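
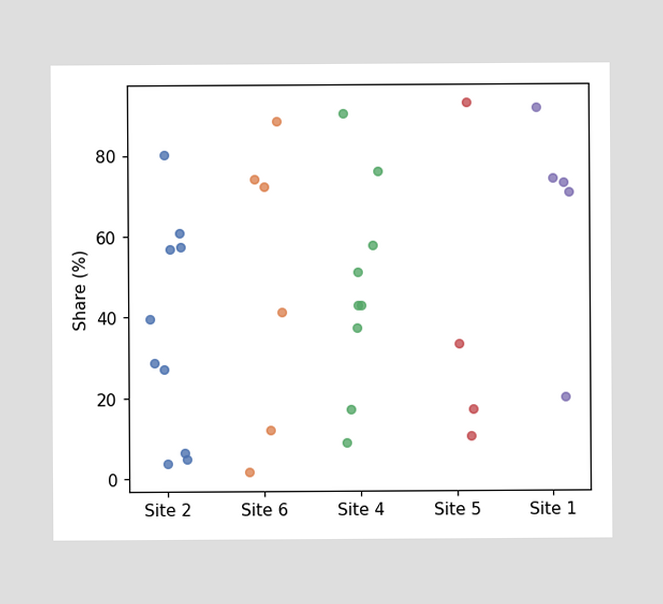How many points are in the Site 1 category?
5

Counting the markers in the Site 1 column gives 5.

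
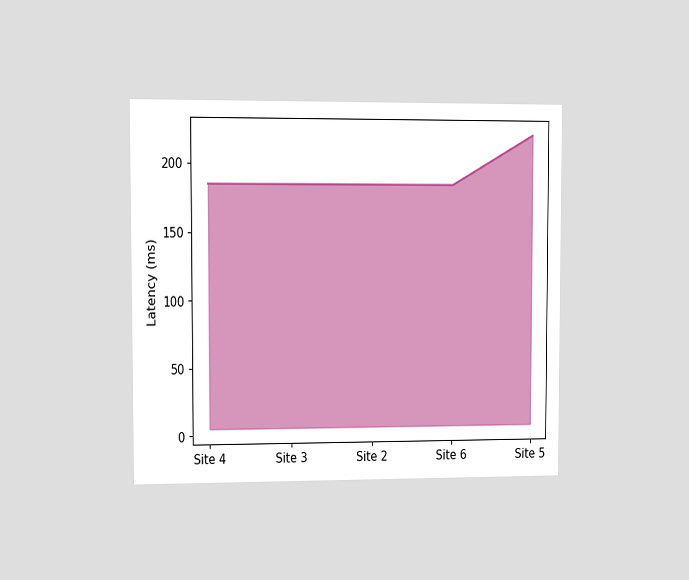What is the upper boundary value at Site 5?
222ms

The chart is viewed at a slight angle. At Site 5 the upper boundary is at 222ms.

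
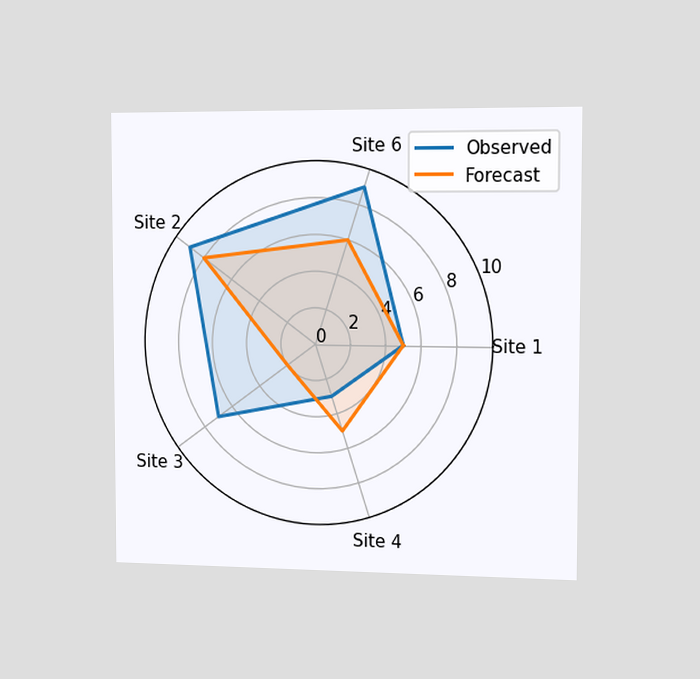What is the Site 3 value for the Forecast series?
The chart is viewed slightly from the right. On the Site 3 axis, Forecast reaches 2.

2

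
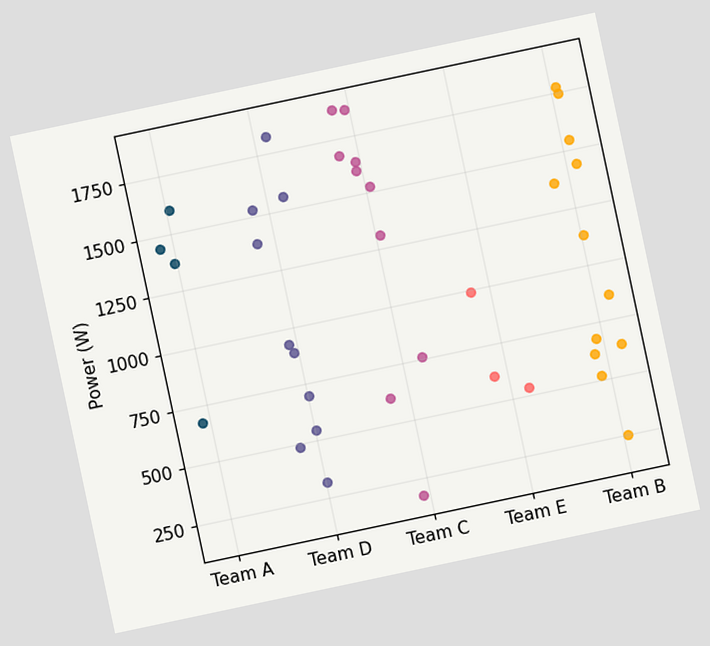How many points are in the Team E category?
The chart is tilted about 12° counter-clockwise. Counting the markers in the Team E column gives 3.

3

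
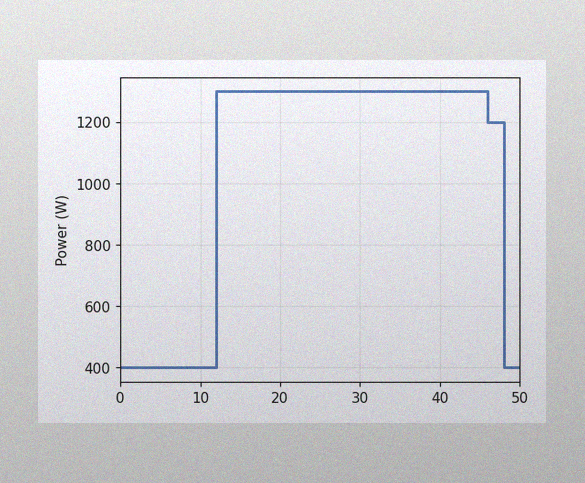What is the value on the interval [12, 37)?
1300W

The image has some photo noise and uneven lighting. On [12, 37) the step sits at 1300W.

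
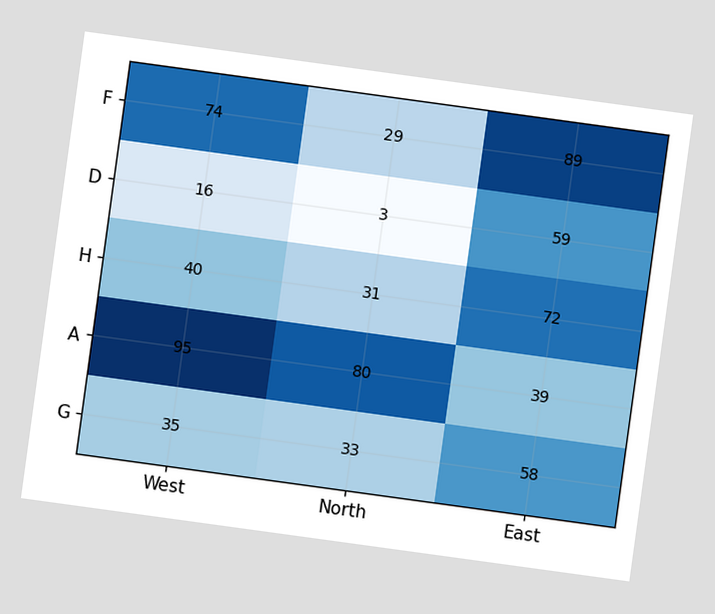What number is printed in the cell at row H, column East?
72

The chart is tilted about 8° clockwise. The (H, East) cell reads 72.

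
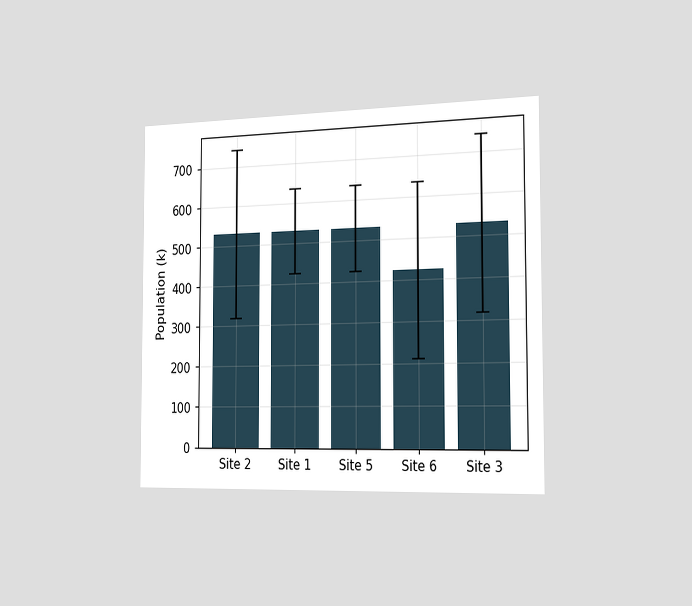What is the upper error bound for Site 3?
742k

The chart is viewed slightly from the right. The Site 3 bar's upper whisker reaches 742k.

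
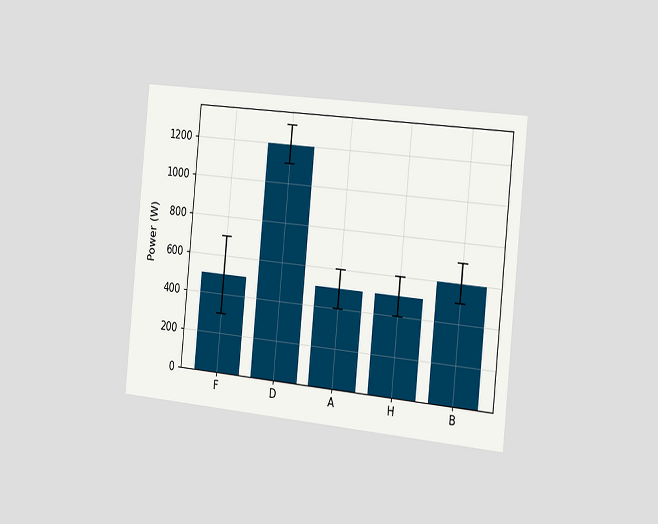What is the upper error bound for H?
600W

The chart is tilted about 6° clockwise and viewed slightly from the right. The H bar's upper whisker reaches 600W.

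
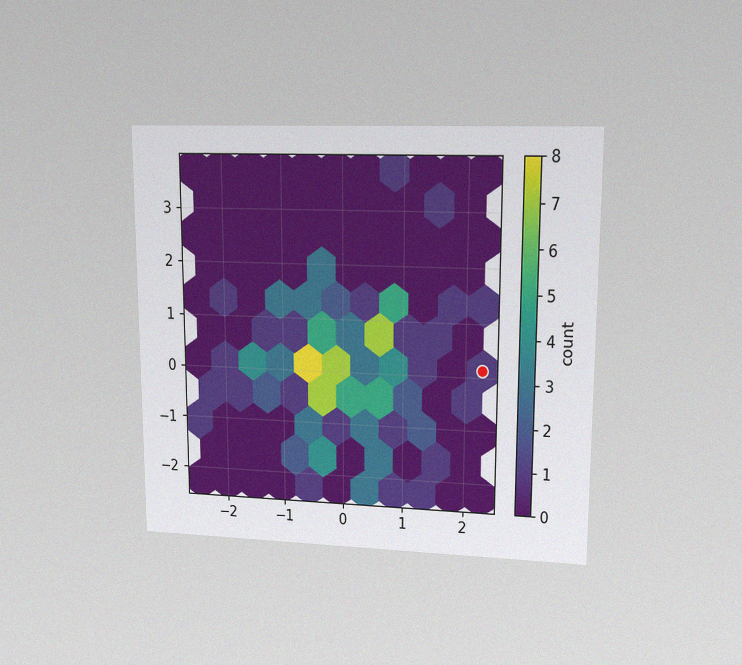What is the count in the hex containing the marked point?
1

The chart is viewed at a slight angle, with some photo noise. The marked hex reads 1 on the colorbar.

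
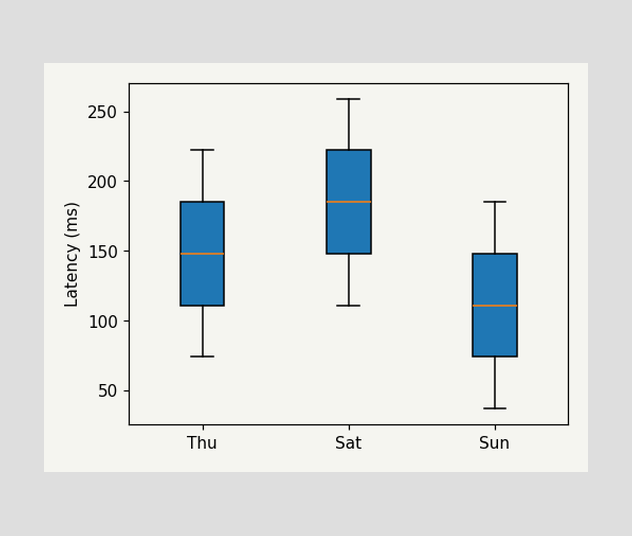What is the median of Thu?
148ms

The median line in the Thu box sits at 148ms.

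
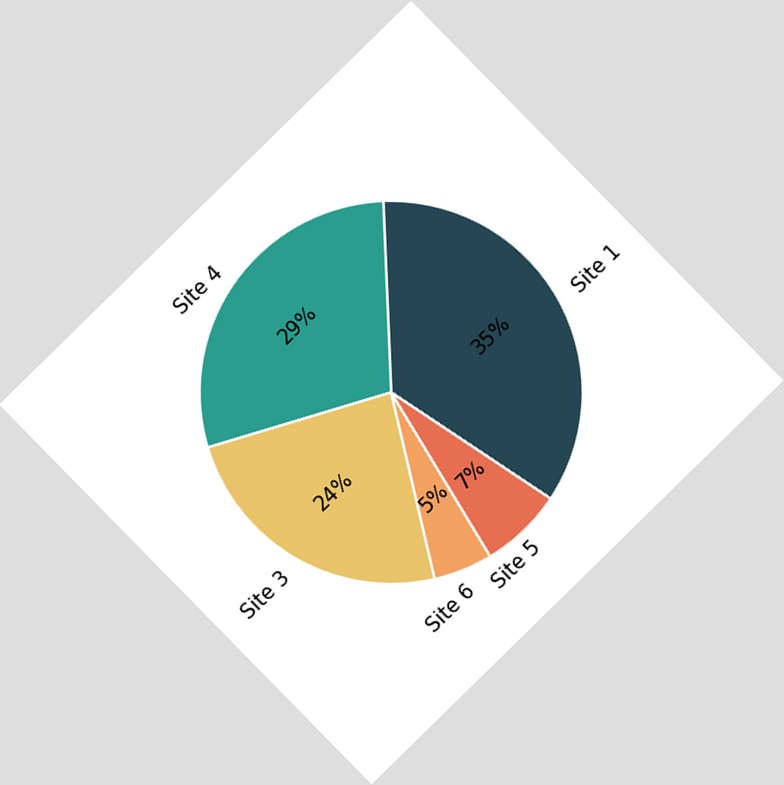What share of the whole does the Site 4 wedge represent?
29%

The chart is tilted about 44° counter-clockwise. The Site 4 slice takes up 29% of the pie.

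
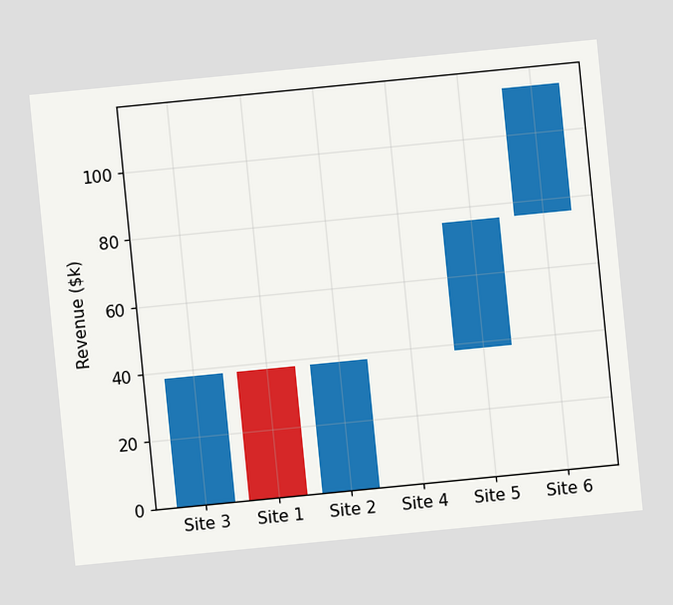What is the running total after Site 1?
The chart is tilted about 6° counter-clockwise. After Site 1 the running total reaches $0k.

$0k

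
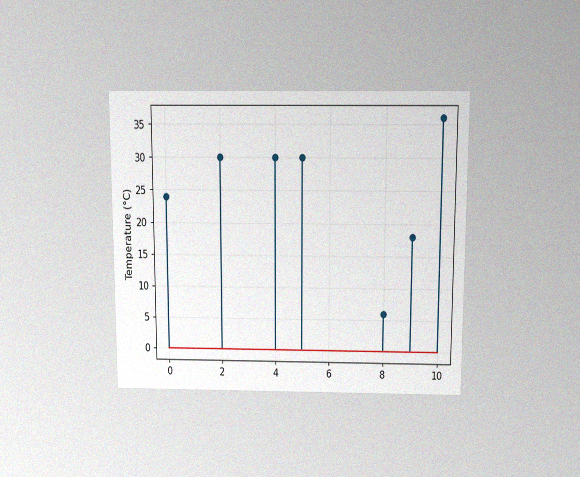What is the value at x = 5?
30°C

The chart is viewed slightly from above, with some photo noise. The stem at x=5 reaches 30°C.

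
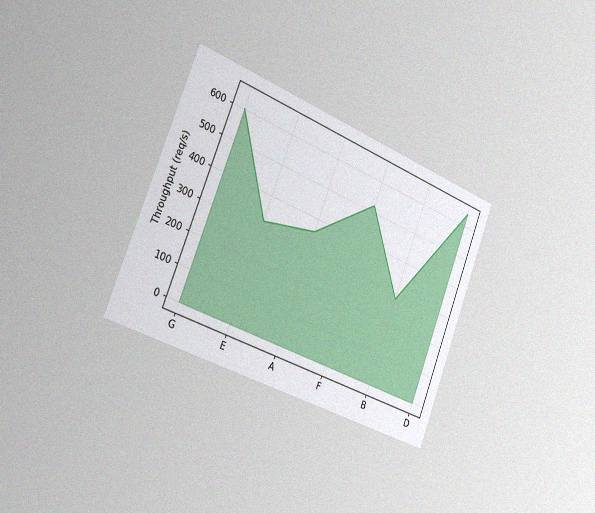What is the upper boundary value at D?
The chart is tilted about 21° clockwise and viewed slightly from the left, with some photo noise. At D the upper boundary is at 640req/s.

640req/s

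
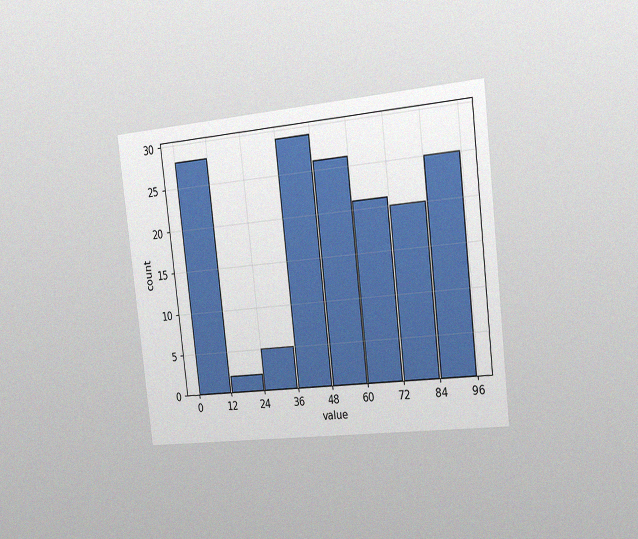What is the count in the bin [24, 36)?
5

The chart is tilted about 7° counter-clockwise and viewed slightly from the right, with some photo noise. The [24, 36) bin has height 5.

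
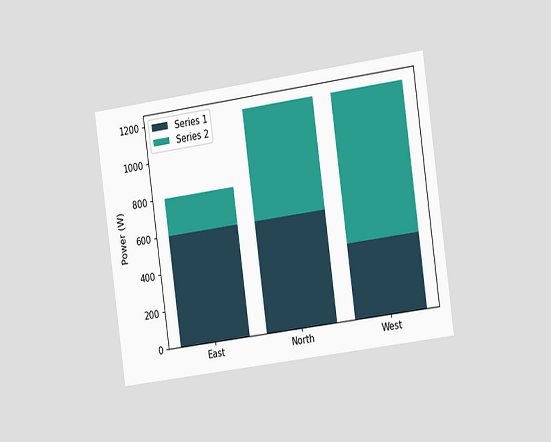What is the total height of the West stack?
1200W

The chart is tilted about 8° counter-clockwise and viewed slightly from the right. The West stack's top reaches 1200W on the y-axis.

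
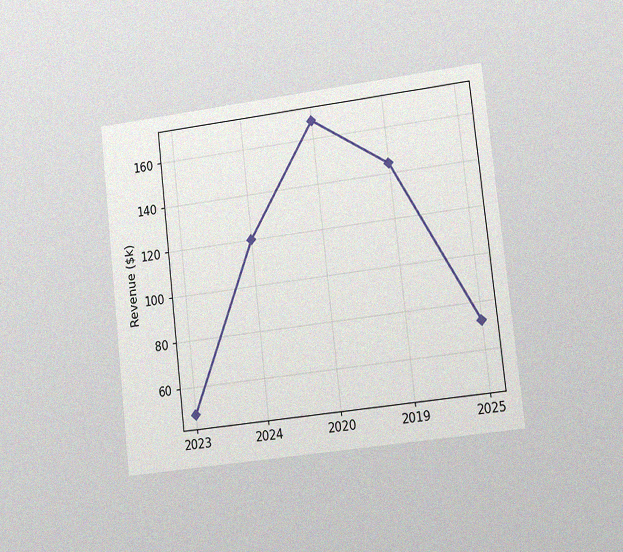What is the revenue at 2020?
The chart is tilted about 6° counter-clockwise and viewed slightly from the right, with some photo noise. At 2020, the line is at $168k.

$168k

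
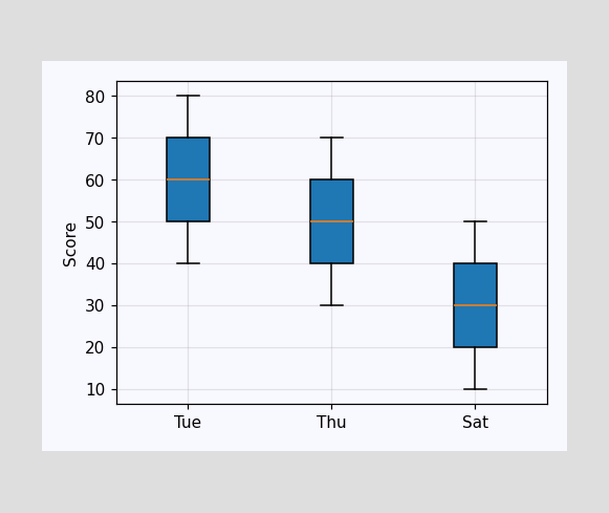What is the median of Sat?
30

The median line in the Sat box sits at 30.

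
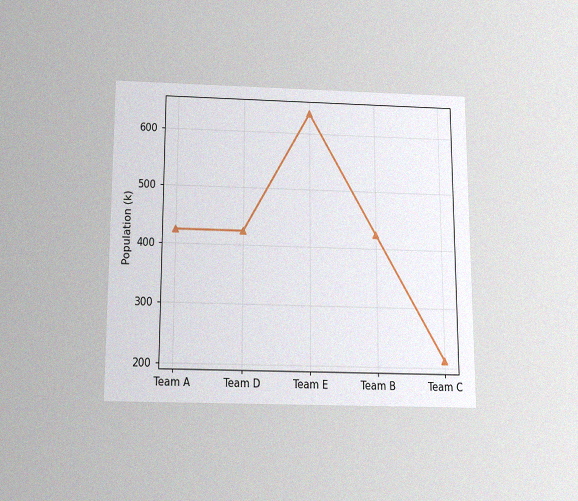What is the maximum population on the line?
636k

The chart is viewed slightly from below, with some photo noise. The highest point is at Team E, and reading across to the y-axis gives 636k.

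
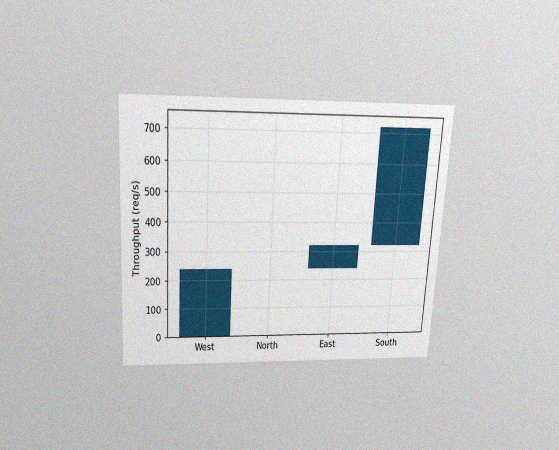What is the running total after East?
320req/s

The chart is tilted about 3° clockwise and viewed slightly from above, with some photo noise. After East the running total reaches 320req/s.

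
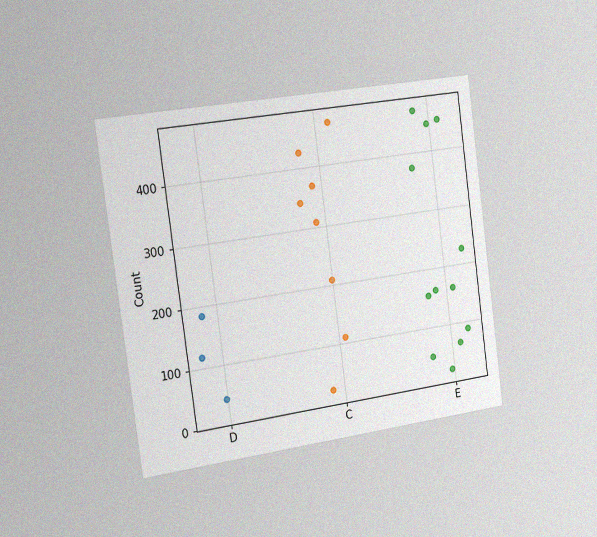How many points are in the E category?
The chart is tilted about 8° counter-clockwise and viewed slightly from the left, with some photo noise. Counting the markers in the E column gives 12.

12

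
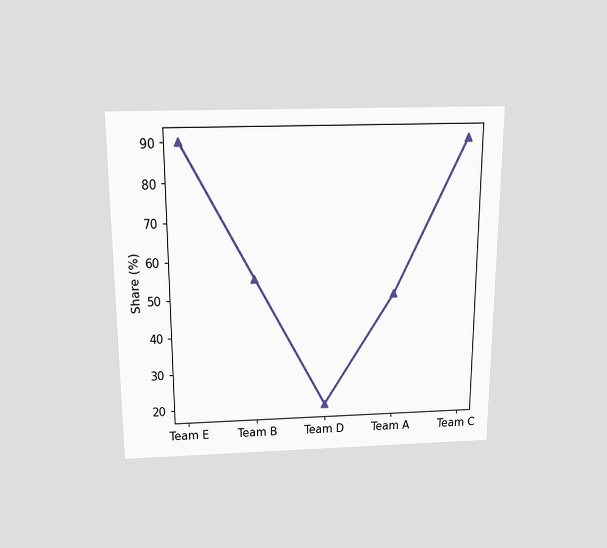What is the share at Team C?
The chart is viewed slightly from above. At Team C, the line is at 90%.

90%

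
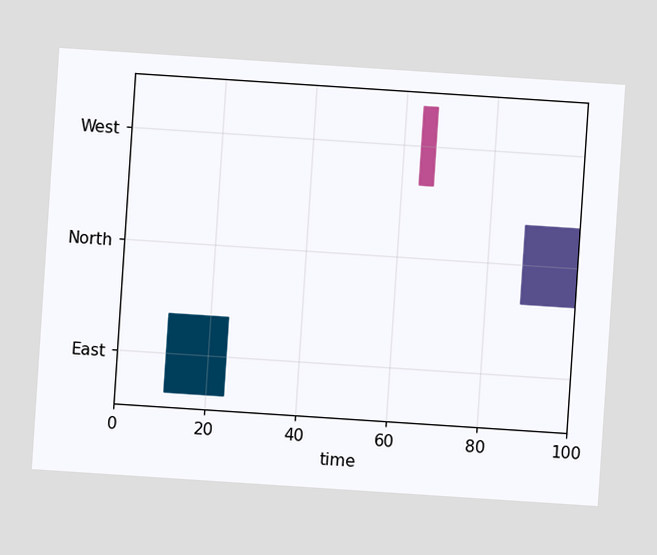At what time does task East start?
The chart is tilted about 4° clockwise. The East bar begins at t=11.

11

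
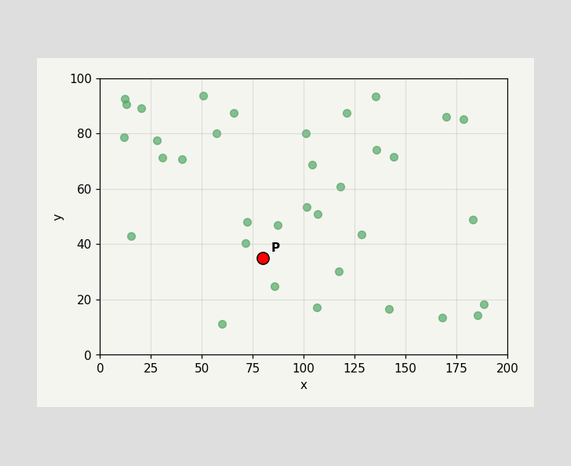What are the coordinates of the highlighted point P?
(80, 35)

Following the gridlines from P to each axis, P sits at (80, 35).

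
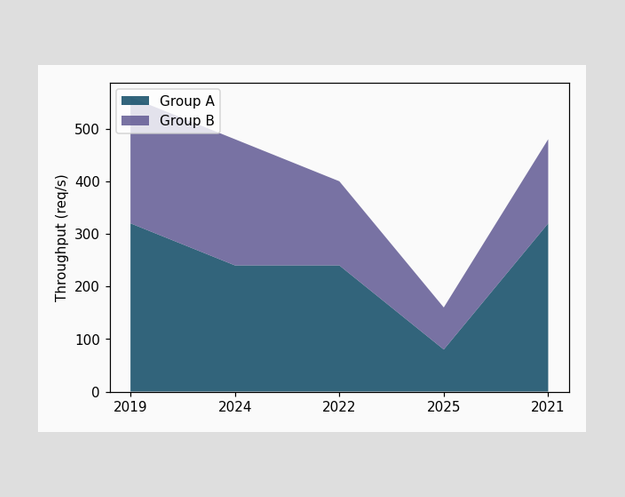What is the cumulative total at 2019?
560req/s

The stacked total at 2019 reaches 560req/s.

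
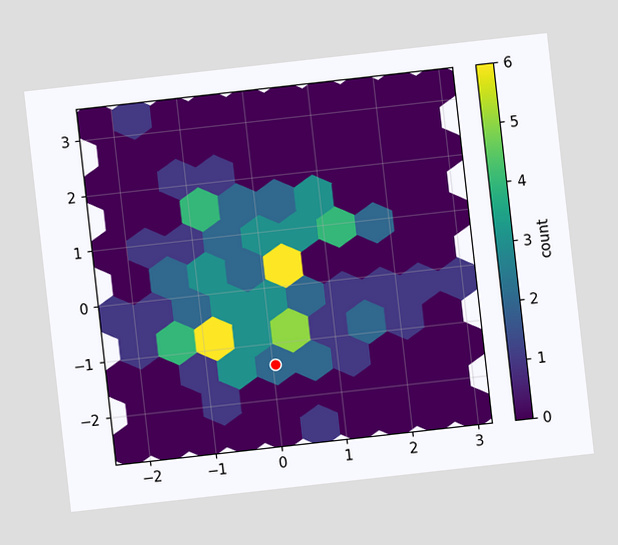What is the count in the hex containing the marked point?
2

The chart is tilted about 6° counter-clockwise. The marked hex reads 2 on the colorbar.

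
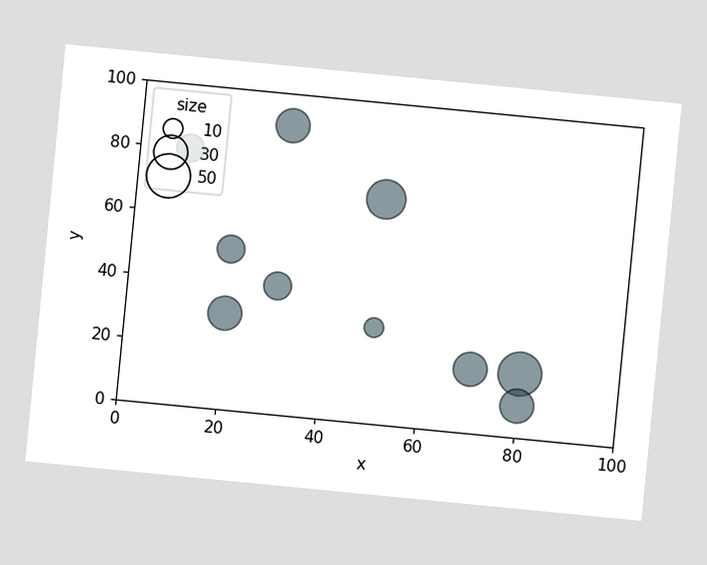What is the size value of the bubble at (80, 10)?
30

The chart is tilted about 6° clockwise. Matching the bubble at (80, 10) against the size legend gives 30.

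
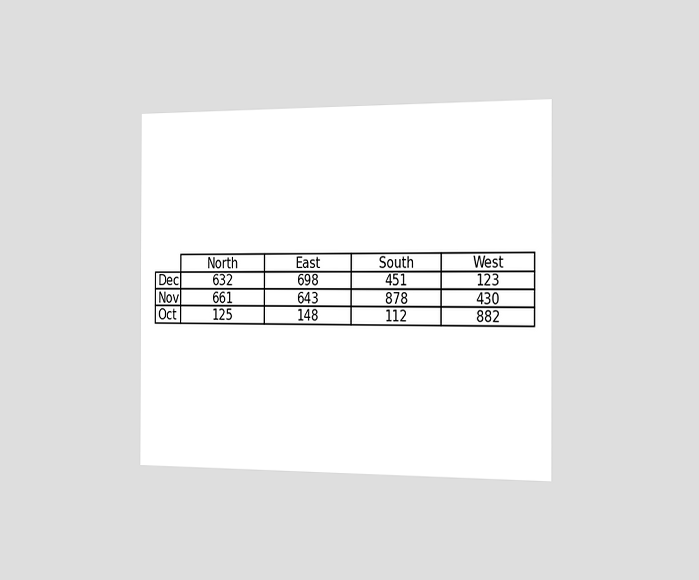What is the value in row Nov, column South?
878

The chart is viewed slightly from the right. The (Nov, South) cell reads 878.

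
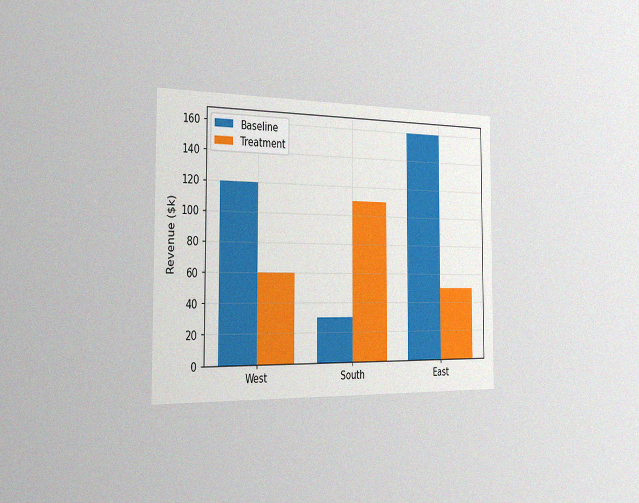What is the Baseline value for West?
$120k

The chart is viewed slightly from the left, with some photo noise. The Baseline bar at West reaches $120k on the y-axis.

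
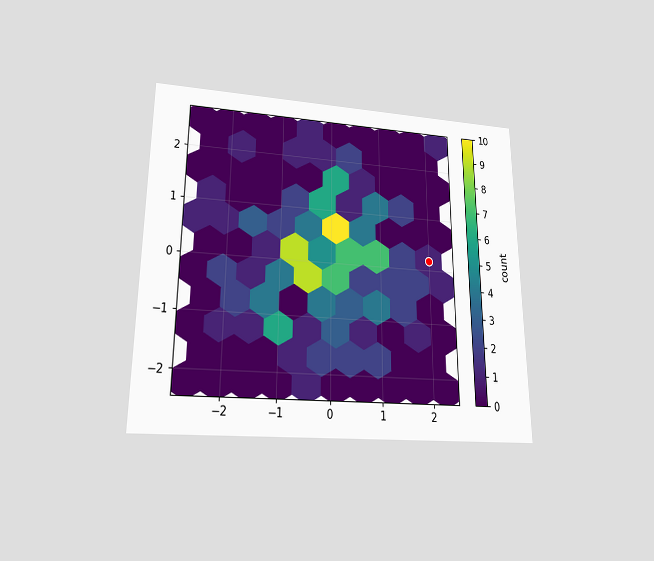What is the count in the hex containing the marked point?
The chart is viewed slightly from below. The marked hex reads 1 on the colorbar.

1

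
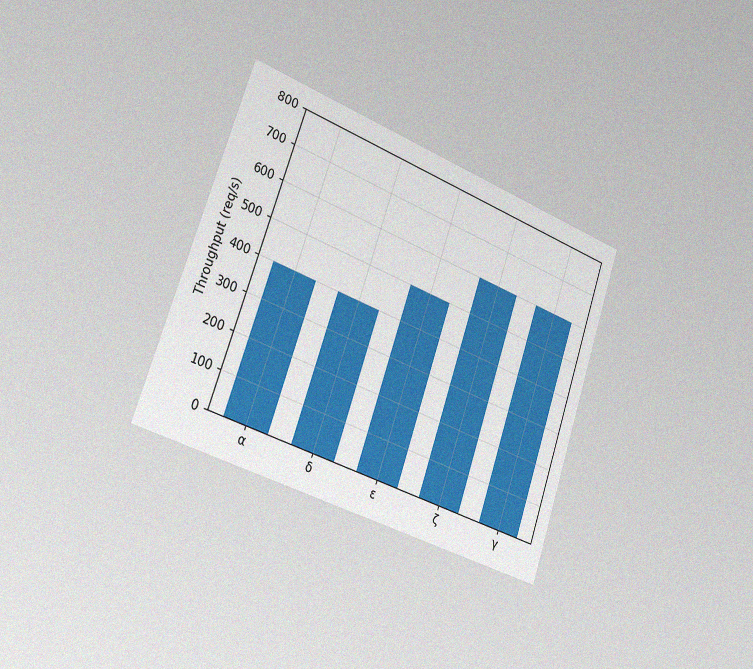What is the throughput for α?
400req/s

The chart is tilted about 19° clockwise and viewed slightly from the left, with some photo noise. Reading along the chart's y-axis, the α bar reaches 400req/s.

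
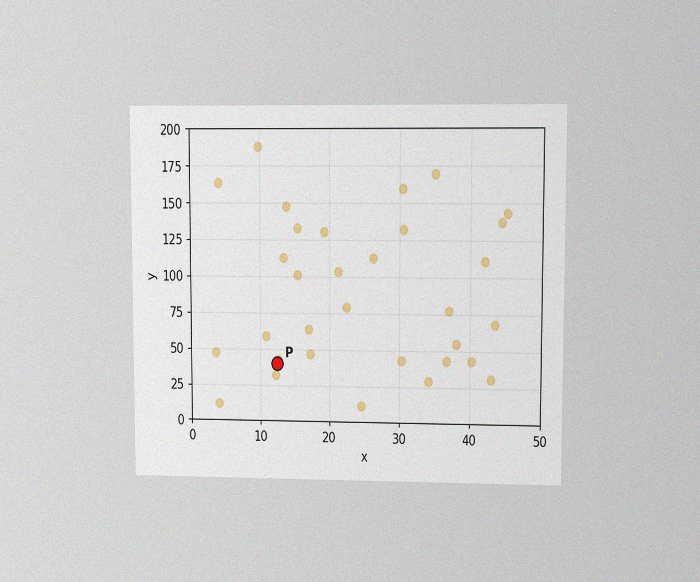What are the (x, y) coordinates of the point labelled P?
The chart is viewed at a slight angle, with some photo noise. Following the gridlines from P to each axis, P sits at (12.5, 40).

(12.5, 40)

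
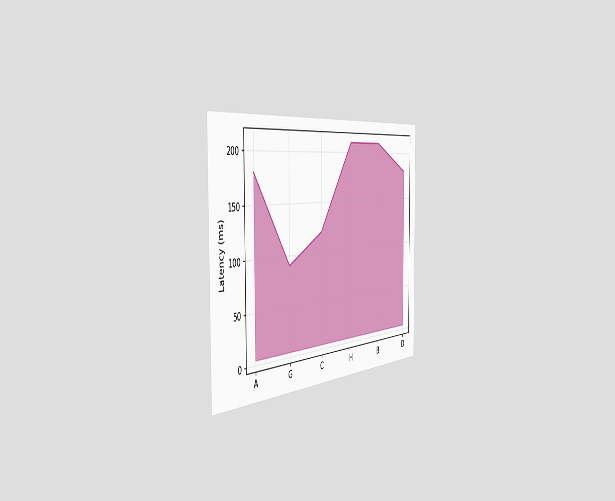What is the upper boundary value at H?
210ms

The chart is viewed slightly from the left. At H the upper boundary is at 210ms.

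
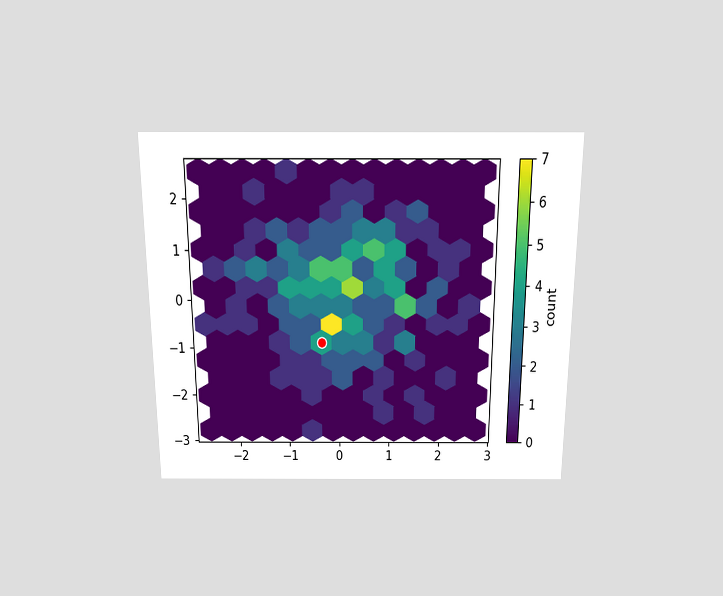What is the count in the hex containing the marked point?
The chart is viewed slightly from above. The marked hex reads 4 on the colorbar.

4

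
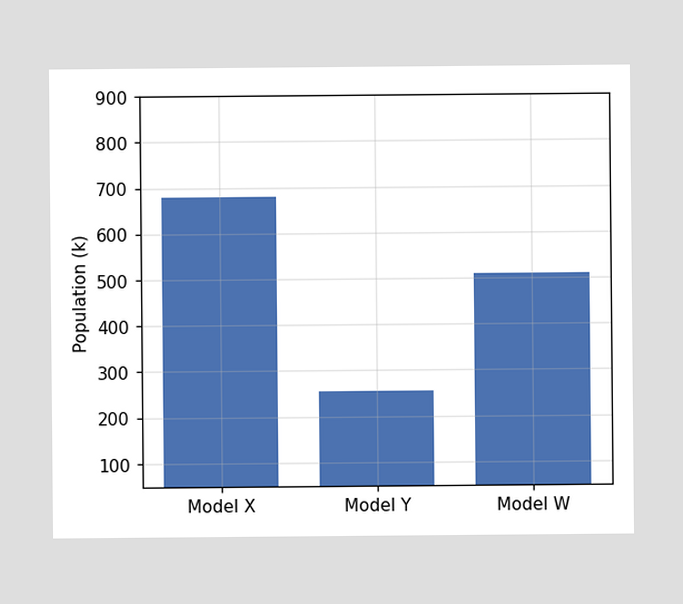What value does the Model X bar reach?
Reading along the chart's y-axis, the Model X bar reaches 680k.

680k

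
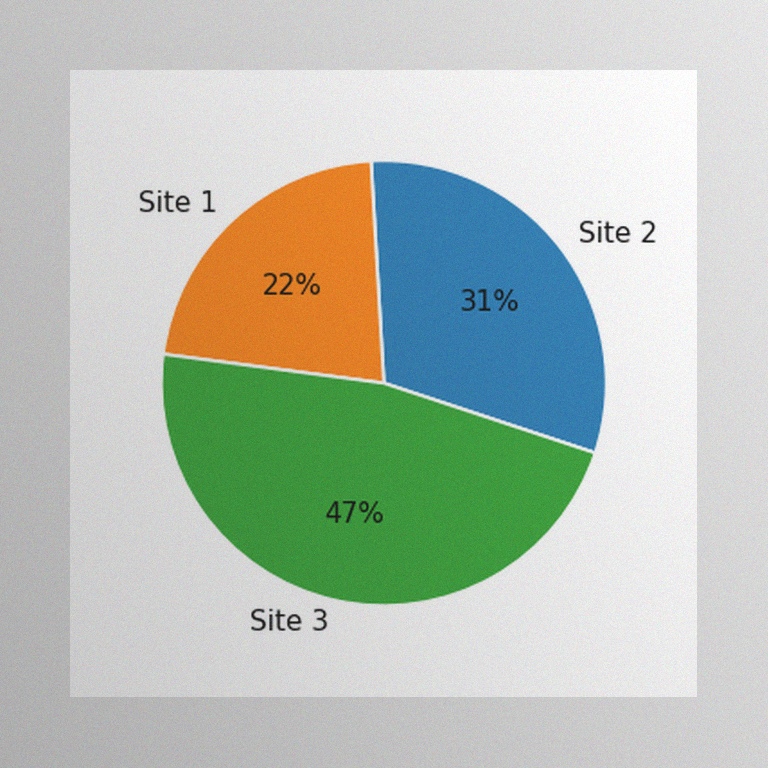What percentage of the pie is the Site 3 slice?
The image has some photo noise and uneven lighting. The Site 3 slice takes up 47% of the pie.

47%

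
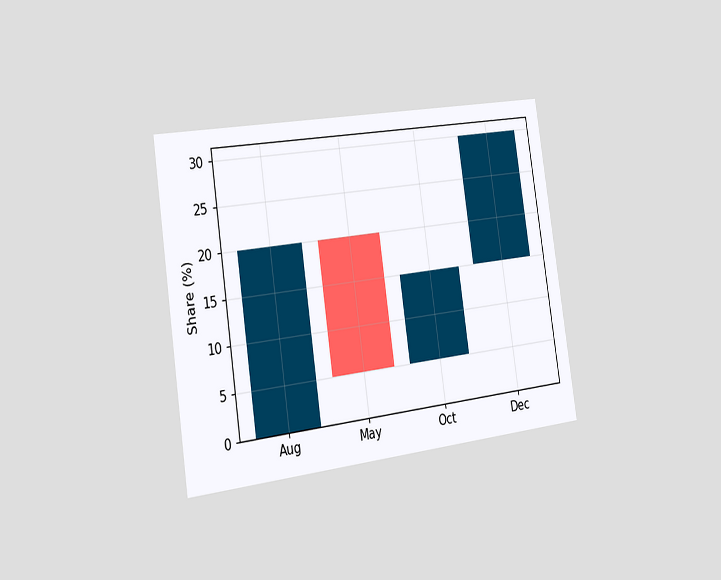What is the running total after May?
5%

The chart is tilted about 8° counter-clockwise and viewed slightly from the left. After May the running total reaches 5%.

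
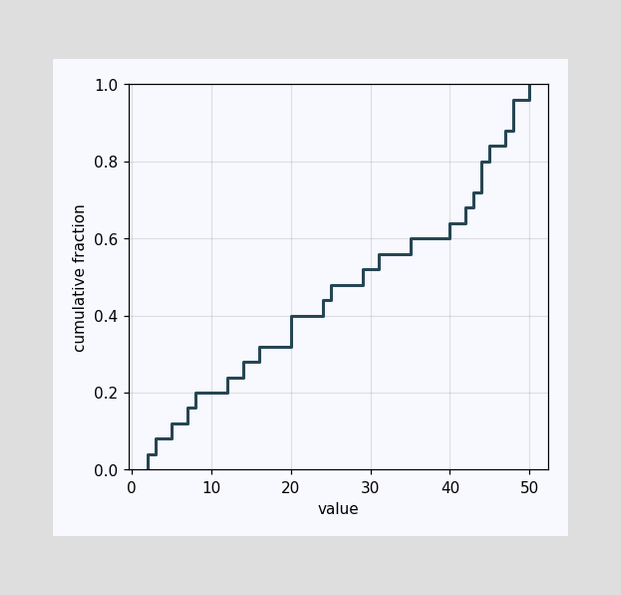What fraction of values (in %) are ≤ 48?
96%

At x=48 the ECDF step is at 96%.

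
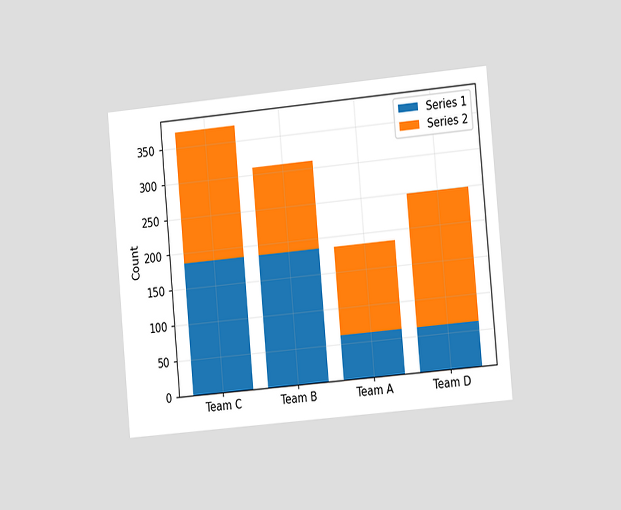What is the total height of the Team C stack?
372

The chart is tilted about 5° counter-clockwise and viewed slightly from the right. The Team C stack's top reaches 372 on the y-axis.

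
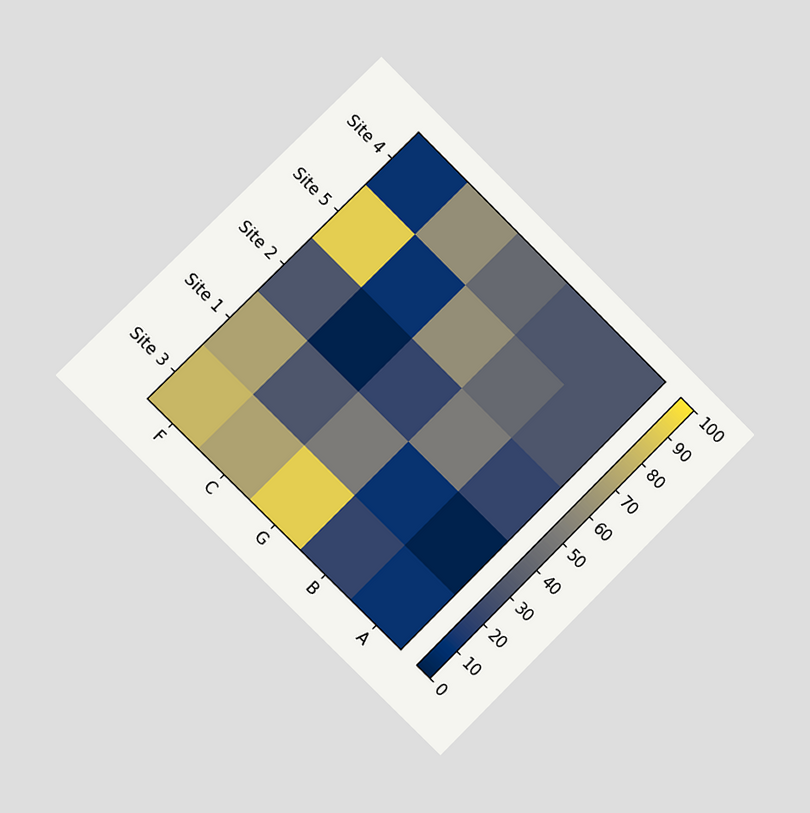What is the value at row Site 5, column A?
30

The chart is tilted about 45° clockwise and viewed slightly from the left. Matching cell (Site 5, A) against the colorbar gives 30.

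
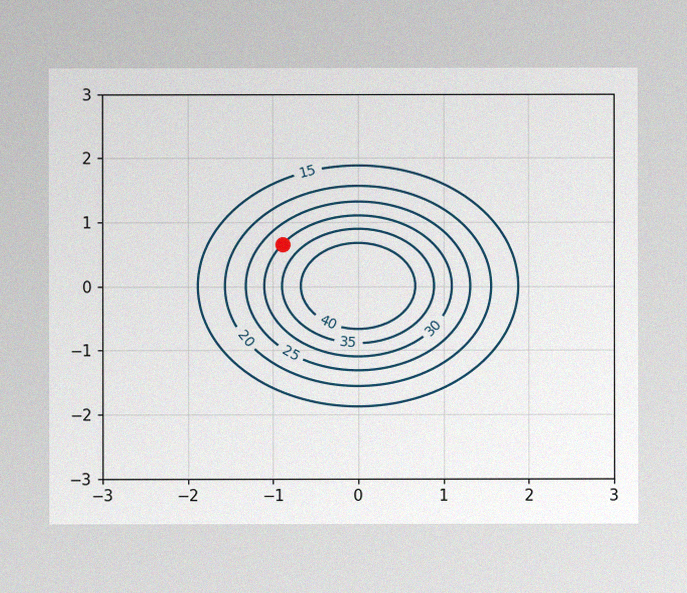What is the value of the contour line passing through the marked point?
The image has some photo noise and uneven lighting. The marked point sits on the contour labelled 30.

30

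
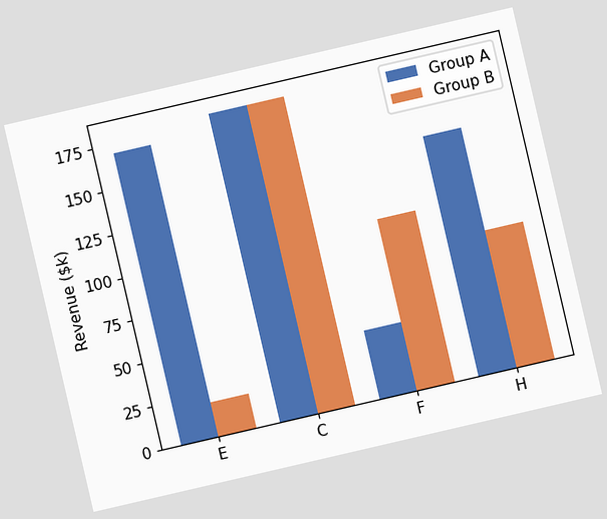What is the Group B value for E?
$20k

The chart is tilted about 13° counter-clockwise. The Group B bar at E reaches $20k on the y-axis.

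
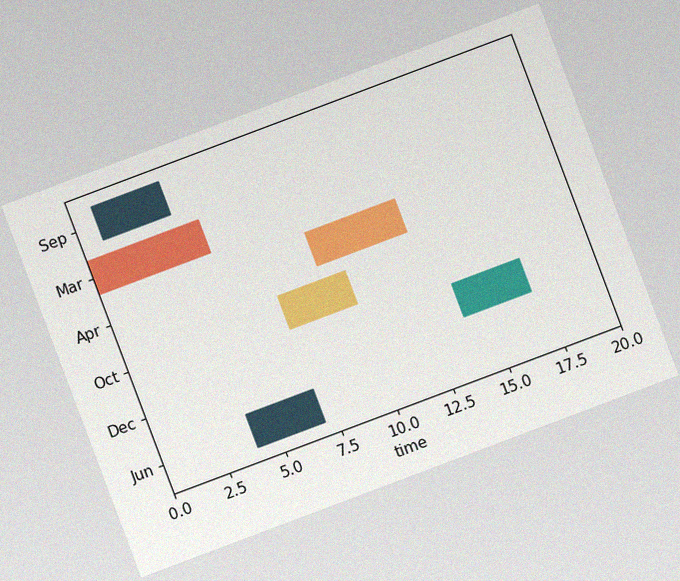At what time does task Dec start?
14

The chart is tilted about 21° counter-clockwise, with some photo noise. The Dec bar begins at t=14.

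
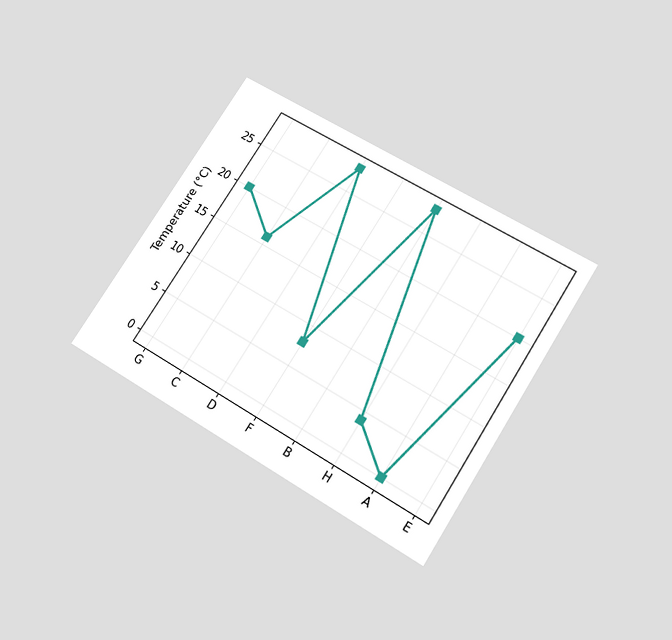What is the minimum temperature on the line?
The chart is tilted about 33° clockwise and viewed slightly from below. The lowest point is at A, and reading across to the y-axis gives 0°C.

0°C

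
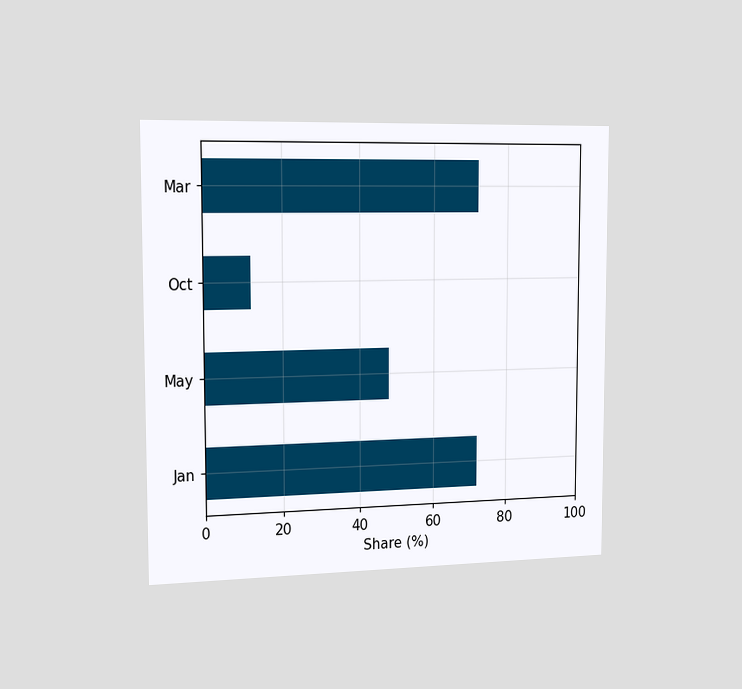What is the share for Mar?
72%

The chart is viewed slightly from the left. Reading along the chart's x-axis, the Mar bar reaches 72%.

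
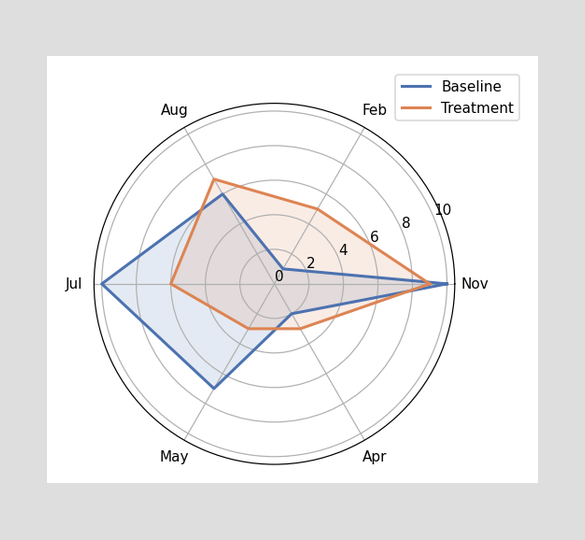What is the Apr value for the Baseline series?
2

On the Apr axis, Baseline reaches 2.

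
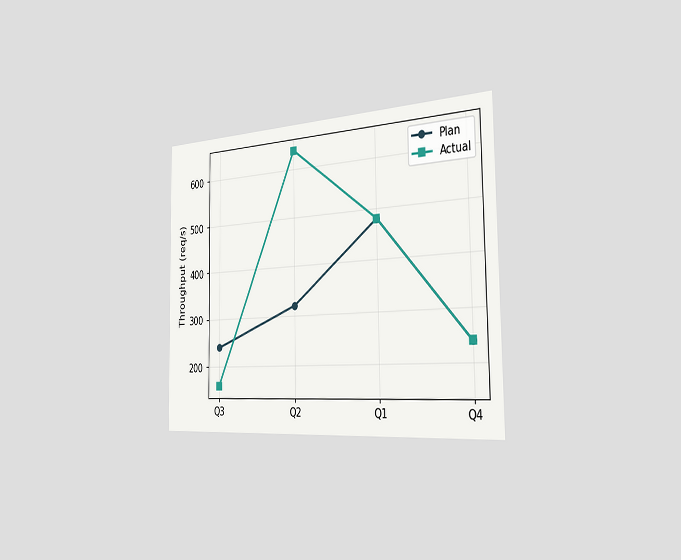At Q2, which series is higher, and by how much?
The chart is viewed slightly from the right. At Q2, Actual sits above the other line by 320req/s.

Actual, by 320req/s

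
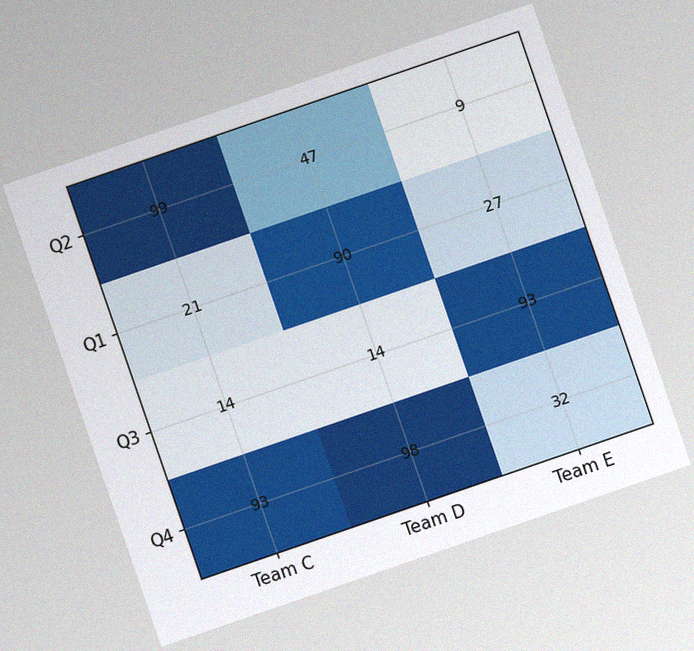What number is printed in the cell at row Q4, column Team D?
The chart is tilted about 19° counter-clockwise, with some photo noise. The (Q4, Team D) cell reads 98.

98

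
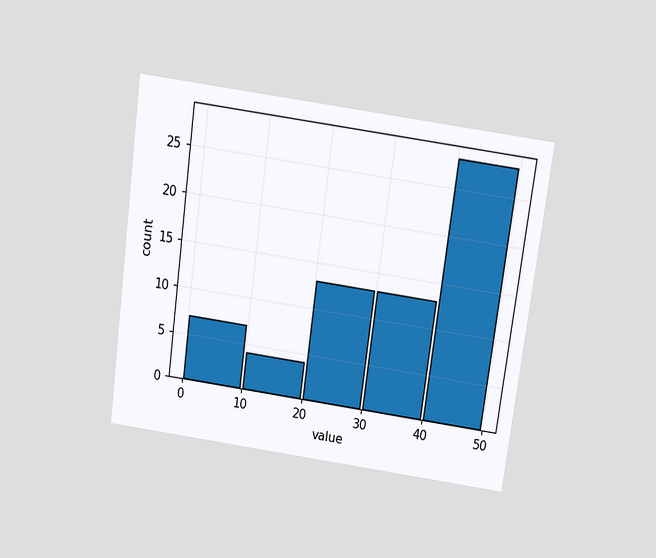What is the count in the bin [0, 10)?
The chart is tilted about 8° clockwise and viewed slightly from above. The [0, 10) bin has height 7.

7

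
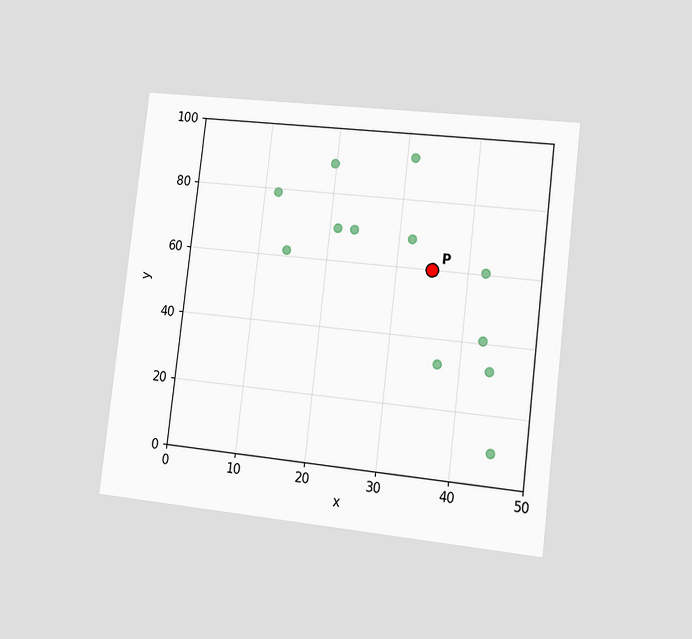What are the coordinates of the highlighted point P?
(35, 60)

The chart is tilted about 7° clockwise and viewed slightly from the right. Following the gridlines from P to each axis, P sits at (35, 60).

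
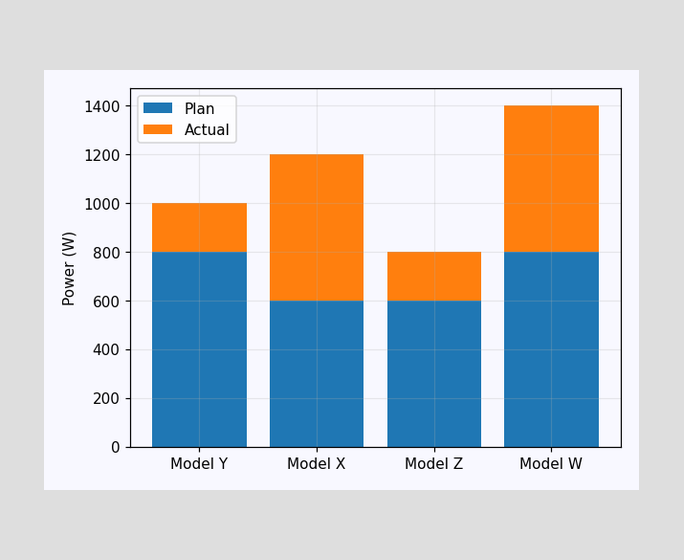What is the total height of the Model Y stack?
The Model Y stack's top reaches 1000W on the y-axis.

1000W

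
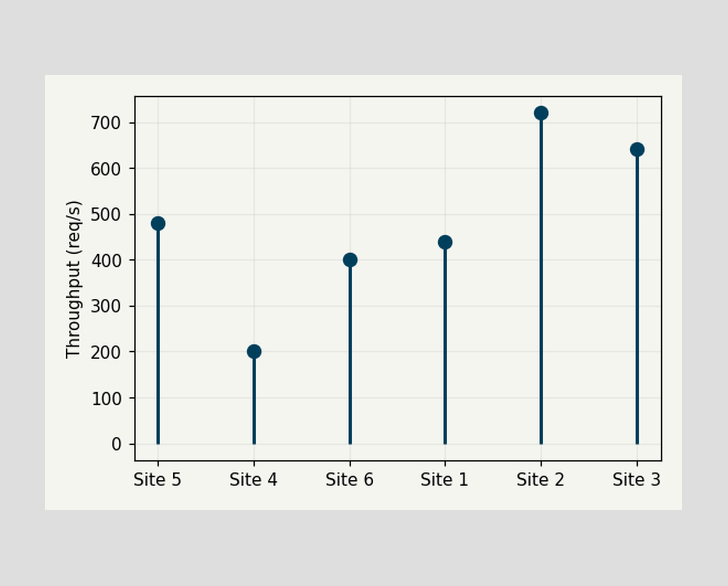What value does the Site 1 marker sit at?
The Site 1 marker sits at 440req/s.

440req/s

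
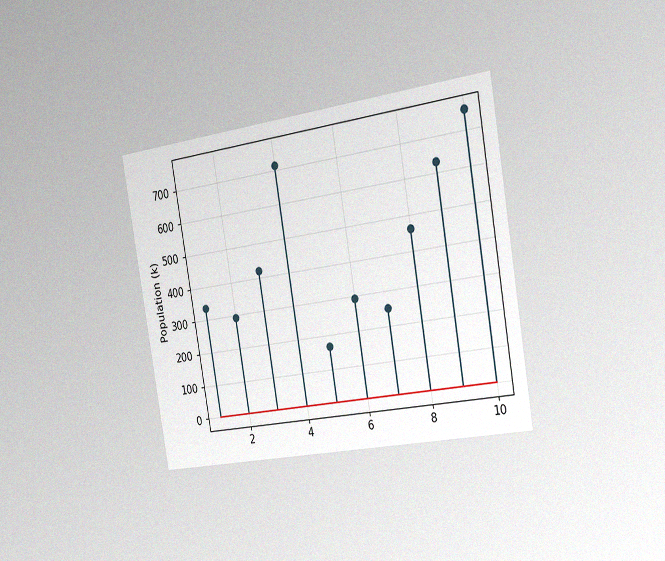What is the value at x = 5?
The chart is tilted about 9° counter-clockwise and viewed slightly from the right, with some photo noise. The stem at x=5 reaches 168k.

168k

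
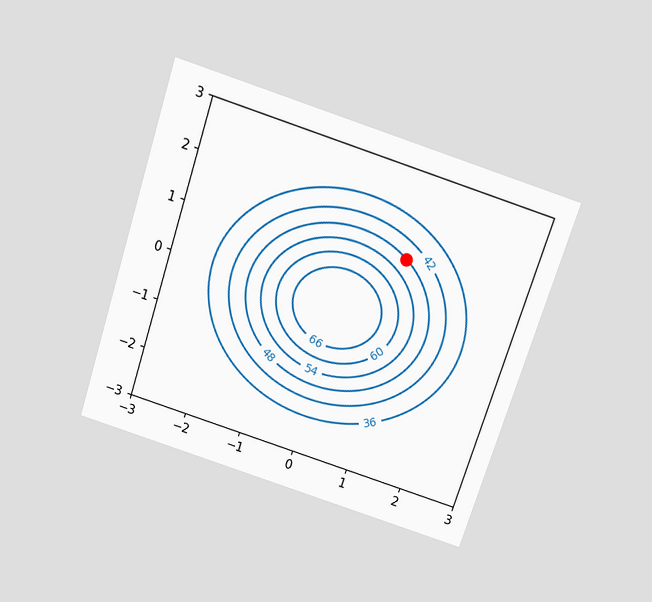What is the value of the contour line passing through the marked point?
48

The chart is tilted about 18° clockwise and viewed slightly from above. The marked point sits on the contour labelled 48.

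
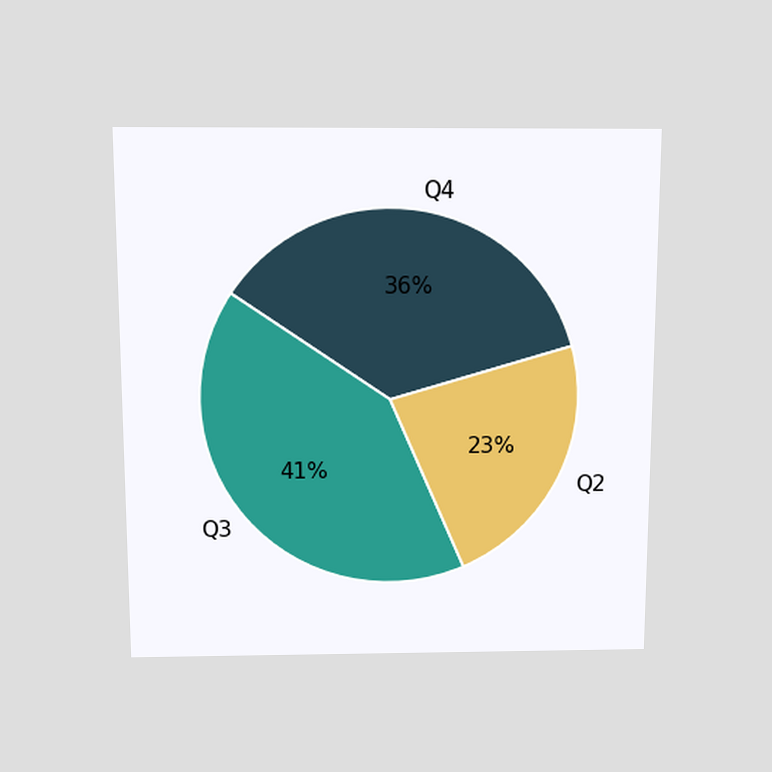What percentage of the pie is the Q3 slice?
41%

The chart is viewed slightly from above. The Q3 slice takes up 41% of the pie.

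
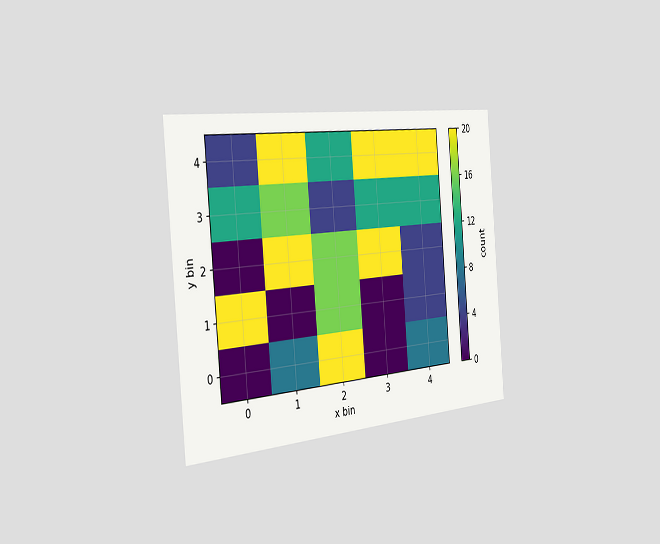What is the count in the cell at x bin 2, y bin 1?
The chart is tilted about 5° counter-clockwise and viewed slightly from the left. Matching the cell (2, 1) against the colorbar gives 16.

16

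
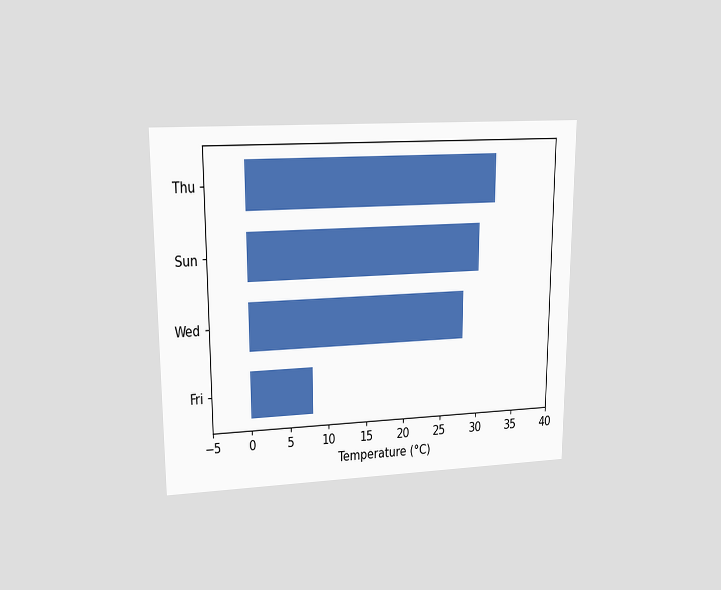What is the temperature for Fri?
8°C

The chart is viewed at a slight angle. Reading along the chart's x-axis, the Fri bar reaches 8°C.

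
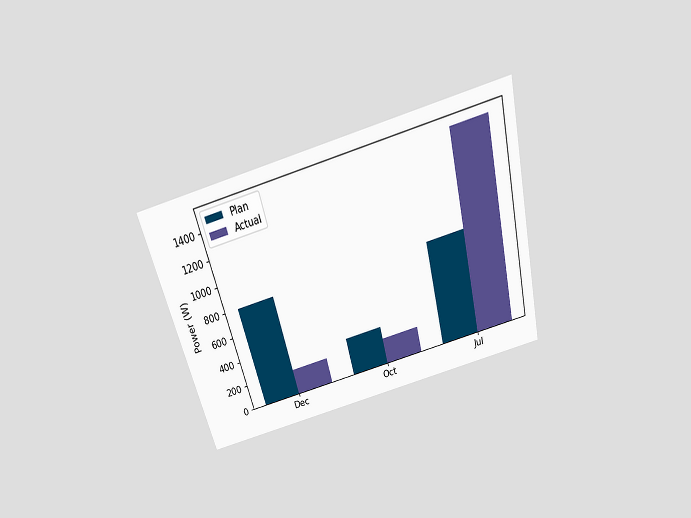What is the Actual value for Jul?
The chart is tilted about 15° counter-clockwise and viewed slightly from above. The Actual bar at Jul reaches 1500W on the y-axis.

1500W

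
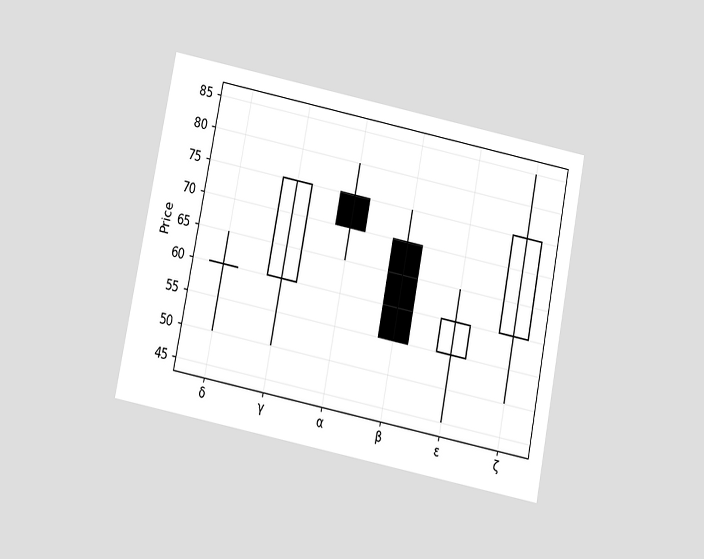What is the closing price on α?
70

The chart is tilted about 11° clockwise and viewed slightly from below. The α candle closes at 70.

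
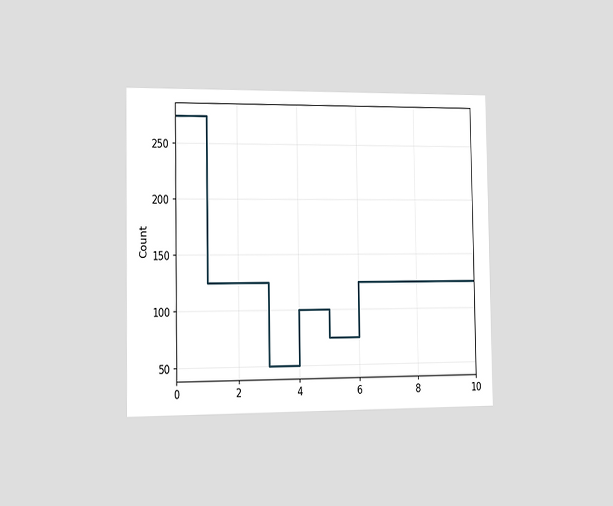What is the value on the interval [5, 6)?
The chart is viewed slightly from the left. On [5, 6) the step sits at 75.

75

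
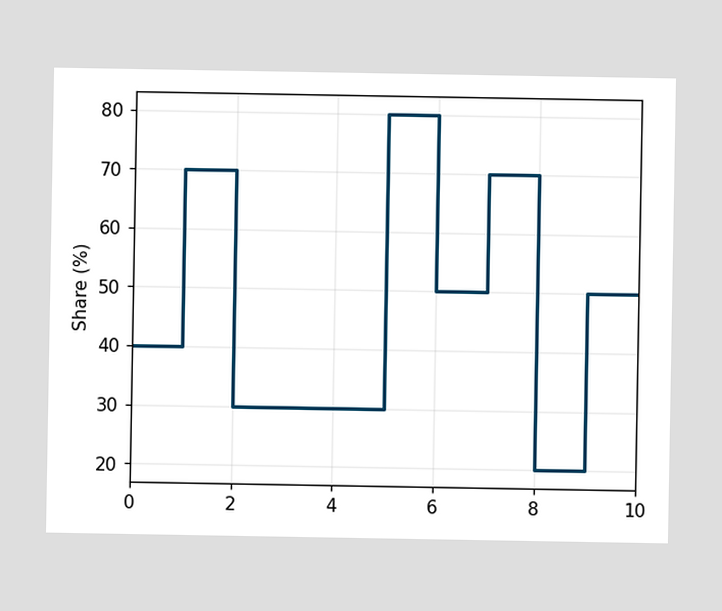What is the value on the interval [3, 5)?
30%

On [3, 5) the step sits at 30%.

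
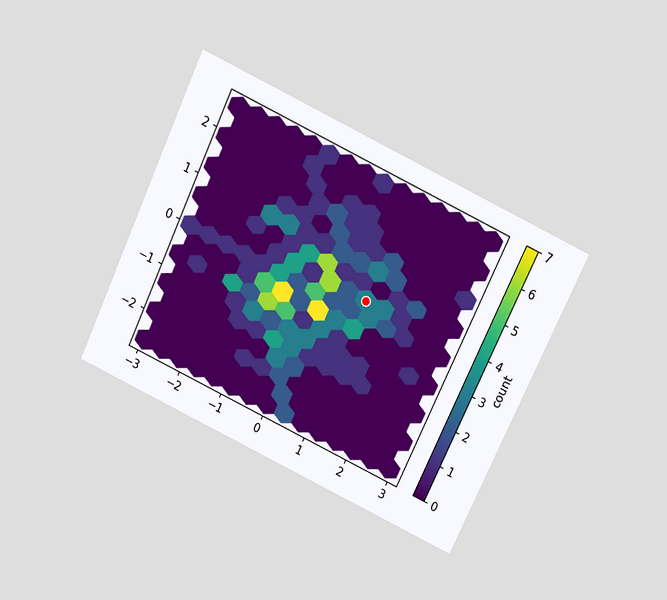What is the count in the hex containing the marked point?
3

The chart is tilted about 25° clockwise and viewed at a slight angle. The marked hex reads 3 on the colorbar.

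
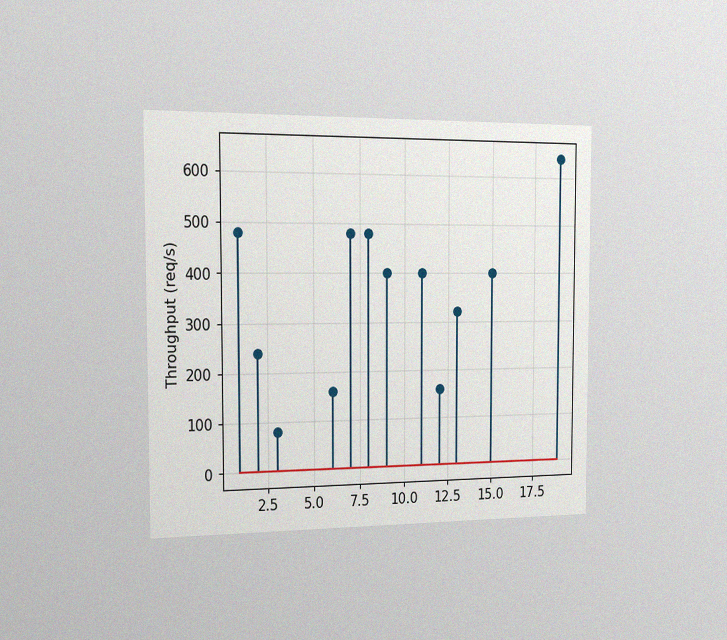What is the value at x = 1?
480req/s

The chart is viewed slightly from the left, with some photo noise. The stem at x=1 reaches 480req/s.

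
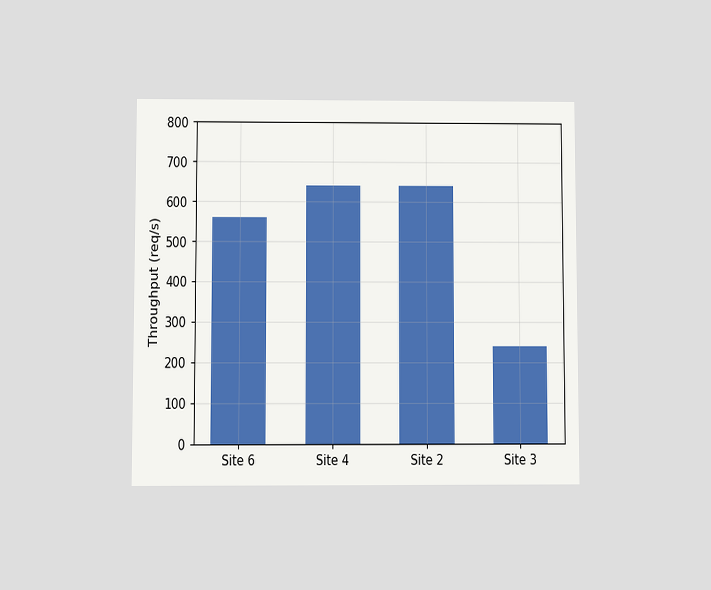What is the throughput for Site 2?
The chart is viewed at a slight angle. Reading along the chart's y-axis, the Site 2 bar reaches 640req/s.

640req/s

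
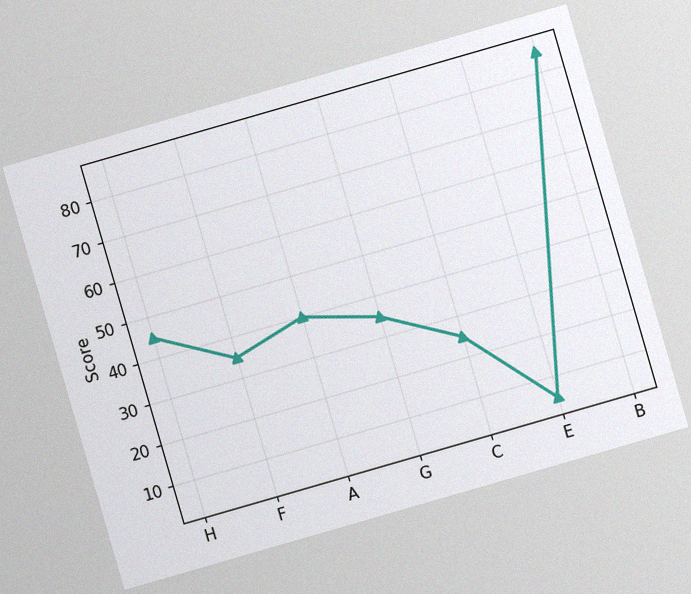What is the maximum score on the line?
The chart is tilted about 16° counter-clockwise, with some photo noise. The highest point is at B, and reading across to the y-axis gives 85.

85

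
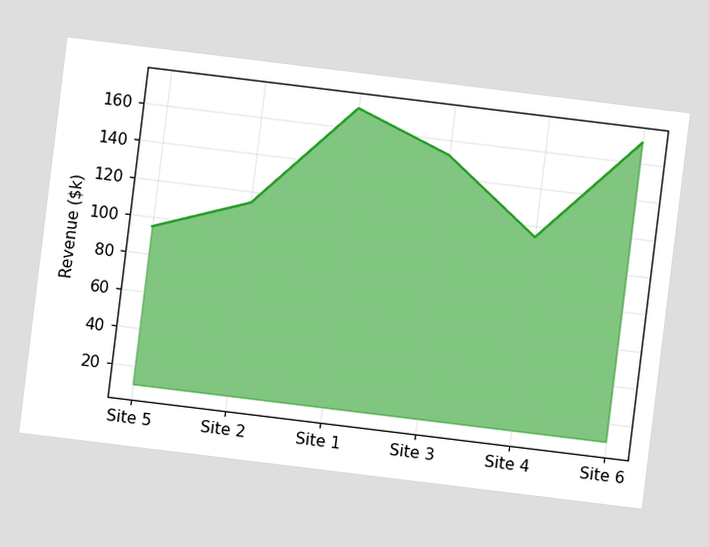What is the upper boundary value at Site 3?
$152k

The chart is tilted about 7° clockwise. At Site 3 the upper boundary is at $152k.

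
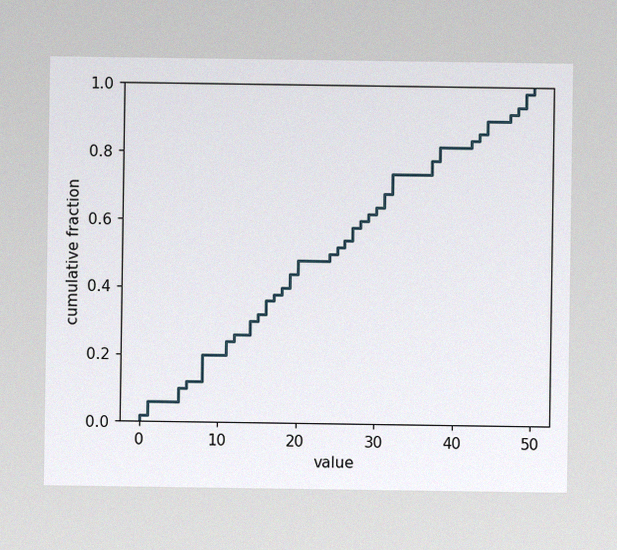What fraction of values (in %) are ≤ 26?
54%

The image has some photo noise and uneven lighting. At x=26 the ECDF step is at 54%.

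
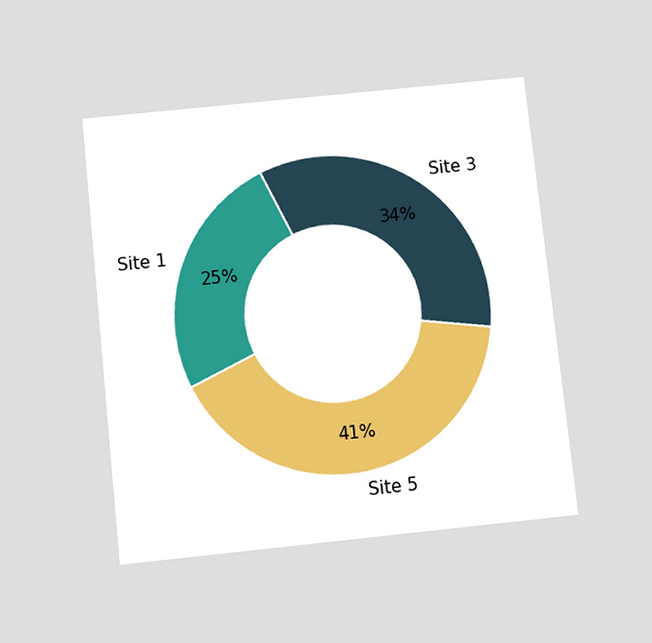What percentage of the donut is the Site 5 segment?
41%

The chart is tilted about 6° counter-clockwise and viewed slightly from below. The Site 5 segment takes up 41% of the ring.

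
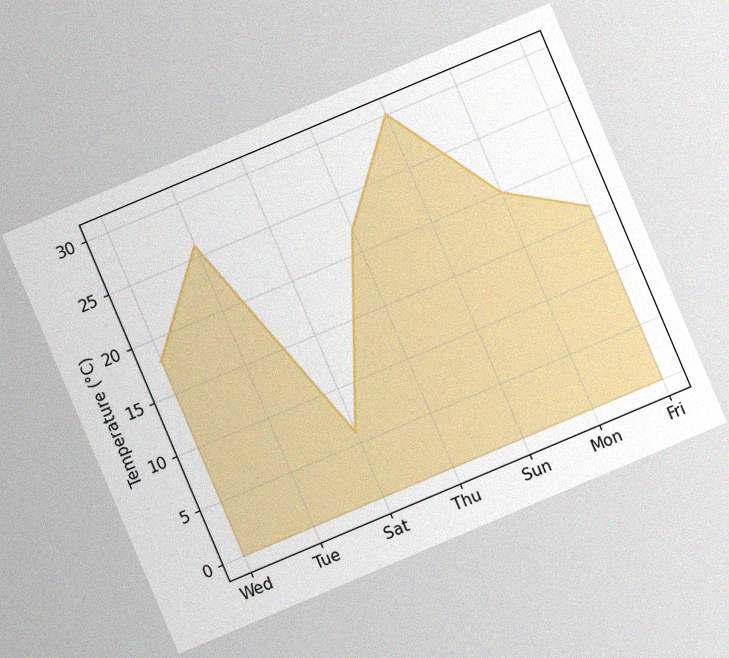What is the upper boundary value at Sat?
6°C

The chart is tilted about 23° counter-clockwise, with some photo noise. At Sat the upper boundary is at 6°C.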